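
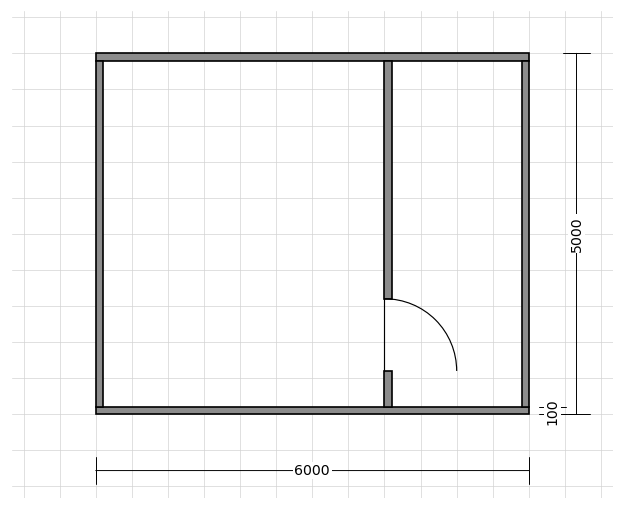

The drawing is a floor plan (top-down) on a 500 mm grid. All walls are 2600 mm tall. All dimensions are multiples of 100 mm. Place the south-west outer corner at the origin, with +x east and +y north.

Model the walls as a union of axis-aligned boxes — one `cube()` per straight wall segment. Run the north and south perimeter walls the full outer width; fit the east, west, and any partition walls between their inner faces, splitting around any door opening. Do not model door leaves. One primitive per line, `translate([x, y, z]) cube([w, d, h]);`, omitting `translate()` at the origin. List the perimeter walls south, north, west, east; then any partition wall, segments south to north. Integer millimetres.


cube([6000, 100, 2600]);
translate([0, 4900, 0]) cube([6000, 100, 2600]);
translate([0, 100, 0]) cube([100, 4800, 2600]);
translate([5900, 100, 0]) cube([100, 4800, 2600]);
translate([4000, 100, 0]) cube([100, 500, 2600]);
translate([4000, 1600, 0]) cube([100, 3300, 2600]);


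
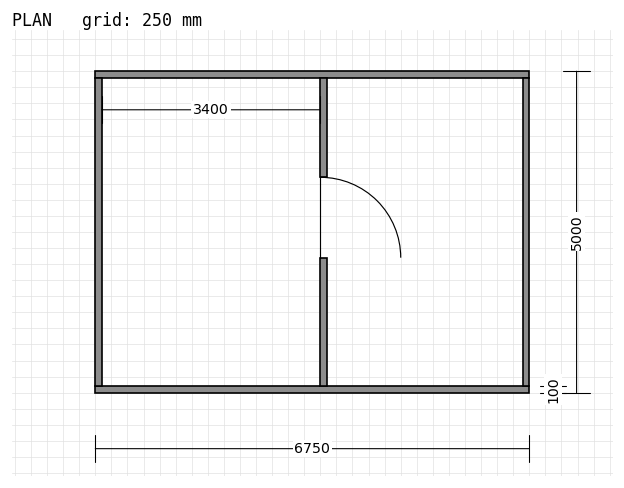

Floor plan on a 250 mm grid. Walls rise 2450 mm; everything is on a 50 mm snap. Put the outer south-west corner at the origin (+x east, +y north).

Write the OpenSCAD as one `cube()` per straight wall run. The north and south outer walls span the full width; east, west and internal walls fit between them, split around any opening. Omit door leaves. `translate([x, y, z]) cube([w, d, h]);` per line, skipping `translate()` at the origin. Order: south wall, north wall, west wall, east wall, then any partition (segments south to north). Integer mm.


cube([6750, 100, 2450]);
translate([0, 4900, 0]) cube([6750, 100, 2450]);
translate([0, 100, 0]) cube([100, 4800, 2450]);
translate([6650, 100, 0]) cube([100, 4800, 2450]);
translate([3500, 100, 0]) cube([100, 2000, 2450]);
translate([3500, 3350, 0]) cube([100, 1550, 2450]);


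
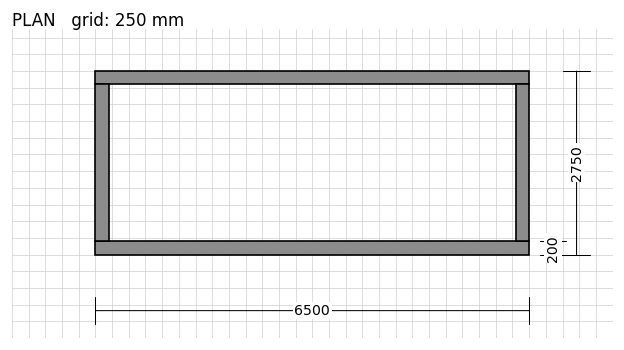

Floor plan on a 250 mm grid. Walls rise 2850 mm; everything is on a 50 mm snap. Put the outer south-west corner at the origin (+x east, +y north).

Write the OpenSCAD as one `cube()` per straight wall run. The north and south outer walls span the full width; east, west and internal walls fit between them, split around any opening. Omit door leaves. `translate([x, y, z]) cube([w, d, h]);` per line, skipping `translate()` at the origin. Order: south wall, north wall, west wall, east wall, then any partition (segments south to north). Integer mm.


cube([6500, 200, 2850]);
translate([0, 2550, 0]) cube([6500, 200, 2850]);
translate([0, 200, 0]) cube([200, 2350, 2850]);
translate([6300, 200, 0]) cube([200, 2350, 2850]);


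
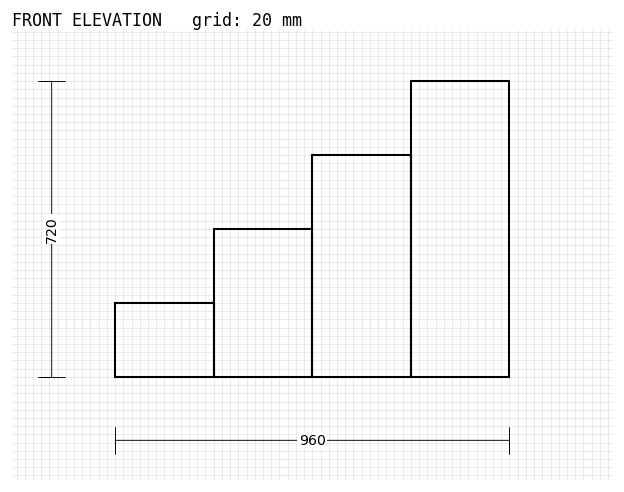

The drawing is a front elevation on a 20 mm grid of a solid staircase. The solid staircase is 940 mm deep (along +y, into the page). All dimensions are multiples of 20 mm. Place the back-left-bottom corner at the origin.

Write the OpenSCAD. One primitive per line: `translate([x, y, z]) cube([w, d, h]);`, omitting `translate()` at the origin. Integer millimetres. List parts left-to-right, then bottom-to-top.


cube([240, 940, 180]);
translate([240, 0, 0]) cube([240, 940, 360]);
translate([480, 0, 0]) cube([240, 940, 540]);
translate([720, 0, 0]) cube([240, 940, 720]);


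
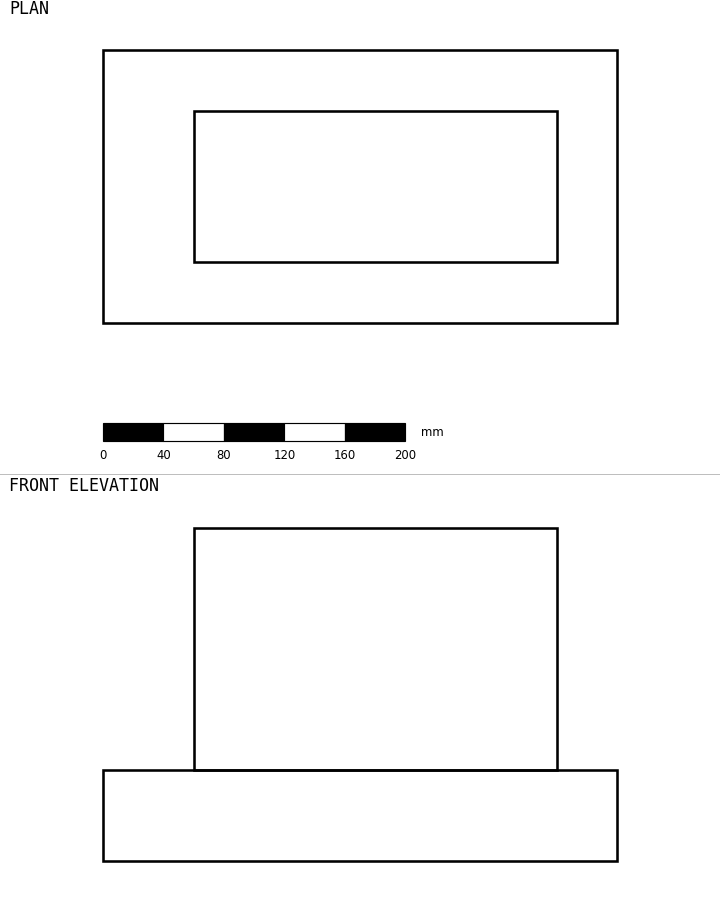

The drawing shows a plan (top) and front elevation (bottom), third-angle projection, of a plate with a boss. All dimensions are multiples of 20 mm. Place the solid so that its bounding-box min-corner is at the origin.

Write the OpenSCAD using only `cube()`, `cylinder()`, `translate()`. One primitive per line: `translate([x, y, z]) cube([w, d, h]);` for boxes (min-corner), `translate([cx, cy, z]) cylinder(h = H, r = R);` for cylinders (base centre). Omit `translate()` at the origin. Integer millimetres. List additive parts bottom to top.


cube([340, 180, 60]);
translate([60, 40, 60]) cube([240, 100, 160]);


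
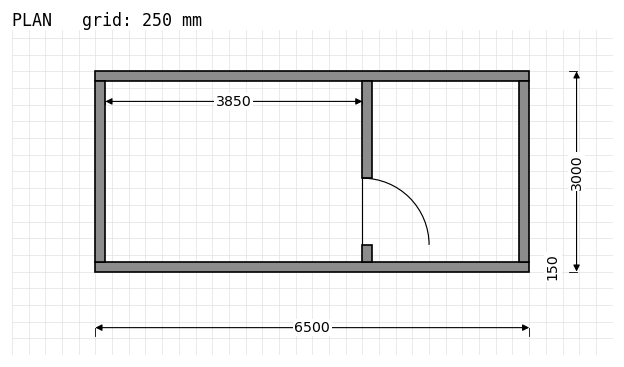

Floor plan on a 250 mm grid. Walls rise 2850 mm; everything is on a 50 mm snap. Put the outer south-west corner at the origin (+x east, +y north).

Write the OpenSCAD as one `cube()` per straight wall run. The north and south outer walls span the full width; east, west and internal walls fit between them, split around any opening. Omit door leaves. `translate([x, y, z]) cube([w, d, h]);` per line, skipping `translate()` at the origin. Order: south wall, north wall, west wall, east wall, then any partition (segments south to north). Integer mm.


cube([6500, 150, 2850]);
translate([0, 2850, 0]) cube([6500, 150, 2850]);
translate([0, 150, 0]) cube([150, 2700, 2850]);
translate([6350, 150, 0]) cube([150, 2700, 2850]);
translate([4000, 150, 0]) cube([150, 250, 2850]);
translate([4000, 1400, 0]) cube([150, 1450, 2850]);


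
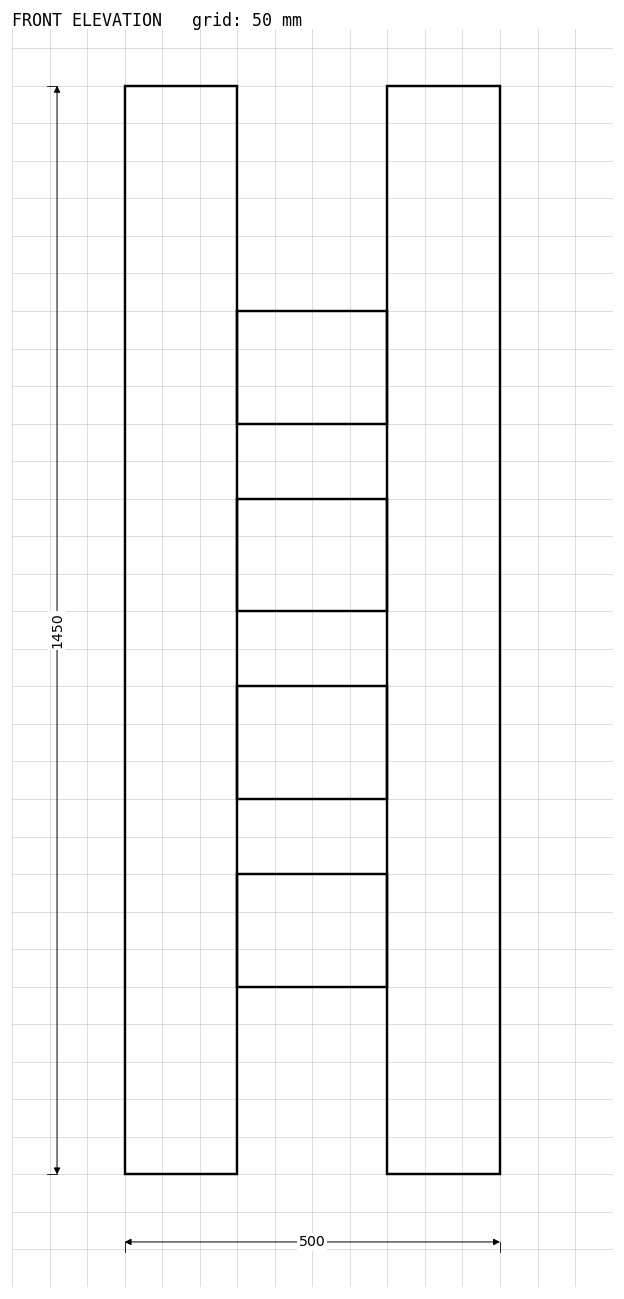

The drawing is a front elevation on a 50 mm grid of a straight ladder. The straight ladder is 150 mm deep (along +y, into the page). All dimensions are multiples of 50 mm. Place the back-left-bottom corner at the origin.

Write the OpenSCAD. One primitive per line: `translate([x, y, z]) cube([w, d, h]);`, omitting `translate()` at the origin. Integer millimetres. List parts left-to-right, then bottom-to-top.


cube([150, 150, 1450]);
translate([150, 0, 250]) cube([200, 150, 150]);
translate([150, 0, 500]) cube([200, 150, 150]);
translate([150, 0, 750]) cube([200, 150, 150]);
translate([150, 0, 1000]) cube([200, 150, 150]);
translate([350, 0, 0]) cube([150, 150, 1450]);


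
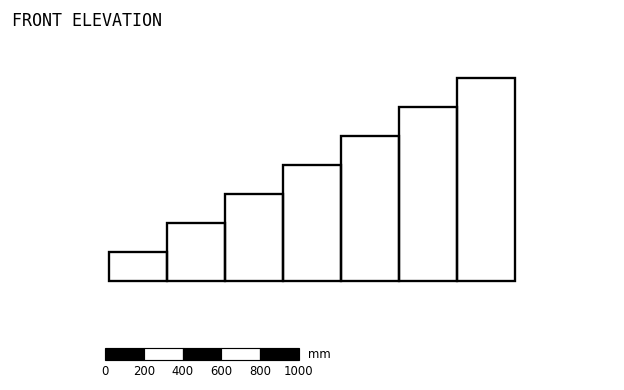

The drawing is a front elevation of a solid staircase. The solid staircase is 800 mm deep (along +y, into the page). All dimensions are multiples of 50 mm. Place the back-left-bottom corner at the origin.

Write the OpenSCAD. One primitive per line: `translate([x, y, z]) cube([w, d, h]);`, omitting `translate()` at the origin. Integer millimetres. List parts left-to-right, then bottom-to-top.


cube([300, 800, 150]);
translate([300, 0, 0]) cube([300, 800, 300]);
translate([600, 0, 0]) cube([300, 800, 450]);
translate([900, 0, 0]) cube([300, 800, 600]);
translate([1200, 0, 0]) cube([300, 800, 750]);
translate([1500, 0, 0]) cube([300, 800, 900]);
translate([1800, 0, 0]) cube([300, 800, 1050]);


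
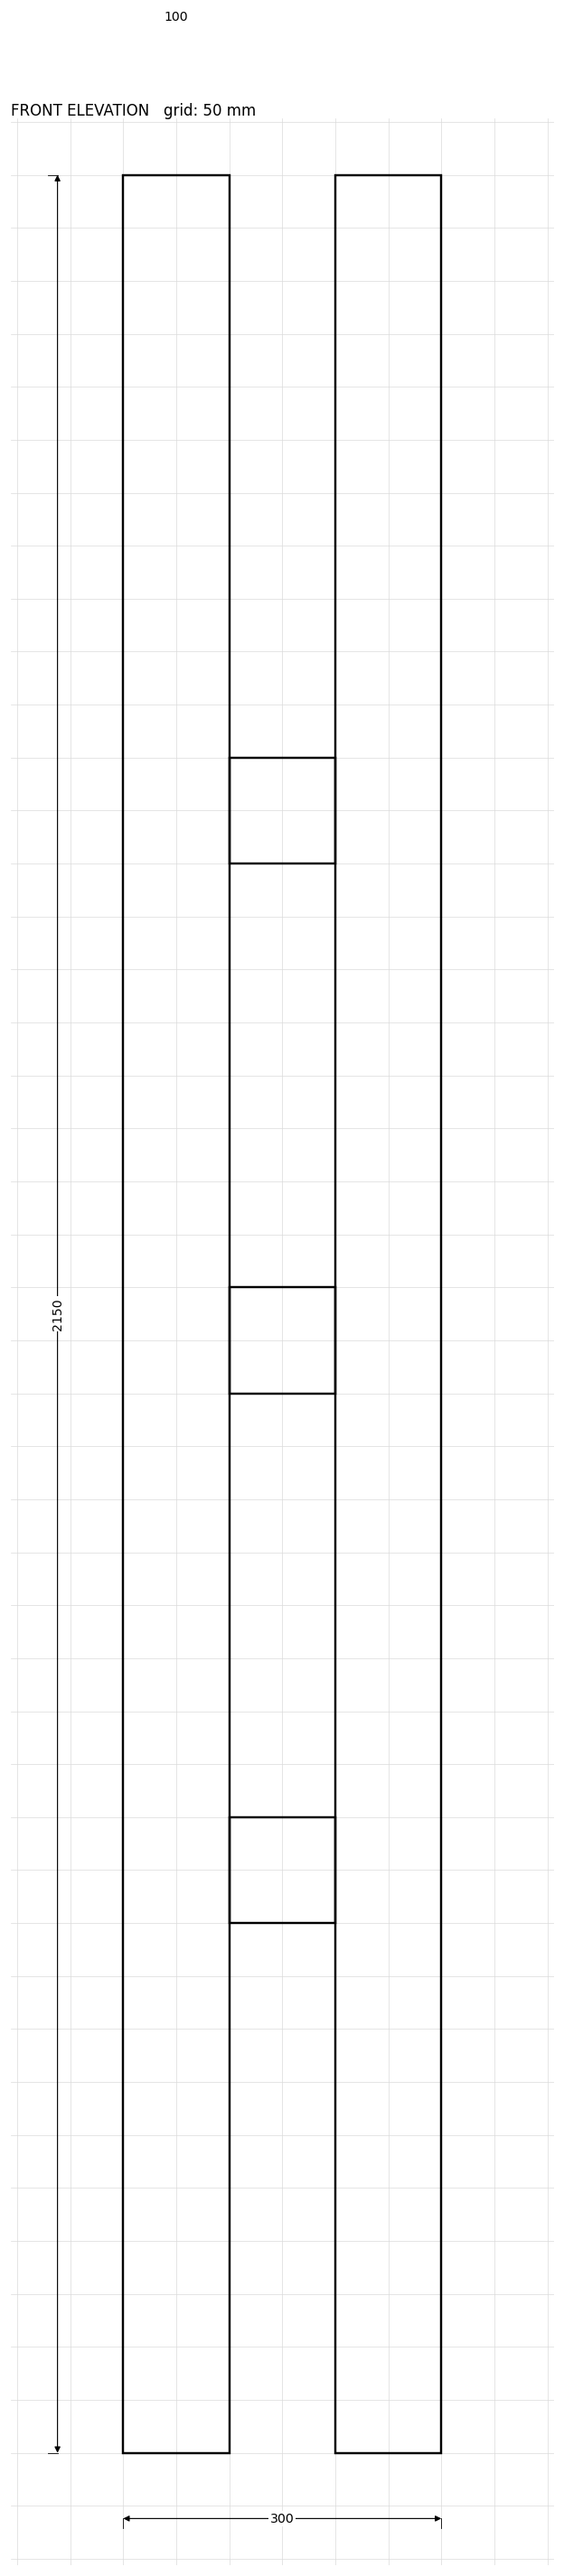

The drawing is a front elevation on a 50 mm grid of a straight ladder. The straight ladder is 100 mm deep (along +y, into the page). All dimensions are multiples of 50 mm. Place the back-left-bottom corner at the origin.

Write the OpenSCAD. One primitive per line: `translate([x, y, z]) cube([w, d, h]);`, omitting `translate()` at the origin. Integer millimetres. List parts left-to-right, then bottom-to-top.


cube([100, 100, 2150]);
translate([100, 0, 500]) cube([100, 100, 100]);
translate([100, 0, 1000]) cube([100, 100, 100]);
translate([100, 0, 1500]) cube([100, 100, 100]);
translate([200, 0, 0]) cube([100, 100, 2150]);


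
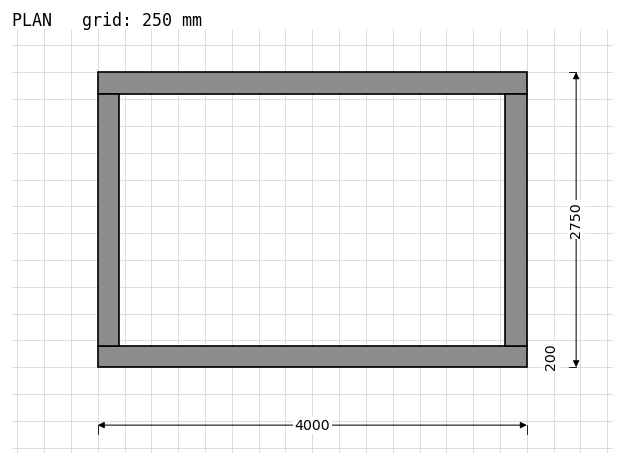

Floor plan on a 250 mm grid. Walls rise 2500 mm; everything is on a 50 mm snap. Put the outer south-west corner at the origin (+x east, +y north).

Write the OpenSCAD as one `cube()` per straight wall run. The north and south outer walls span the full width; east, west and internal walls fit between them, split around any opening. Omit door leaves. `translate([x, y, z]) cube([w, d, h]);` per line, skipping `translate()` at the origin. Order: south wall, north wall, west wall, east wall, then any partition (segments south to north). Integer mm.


cube([4000, 200, 2500]);
translate([0, 2550, 0]) cube([4000, 200, 2500]);
translate([0, 200, 0]) cube([200, 2350, 2500]);
translate([3800, 200, 0]) cube([200, 2350, 2500]);


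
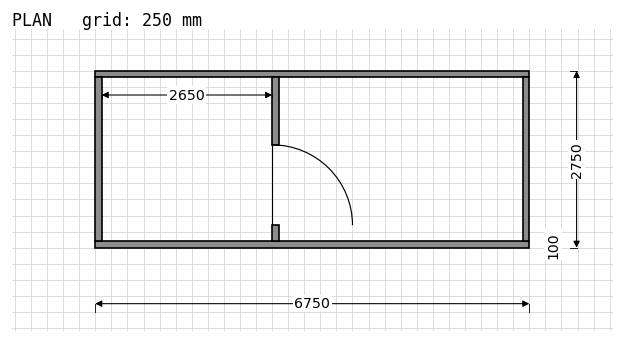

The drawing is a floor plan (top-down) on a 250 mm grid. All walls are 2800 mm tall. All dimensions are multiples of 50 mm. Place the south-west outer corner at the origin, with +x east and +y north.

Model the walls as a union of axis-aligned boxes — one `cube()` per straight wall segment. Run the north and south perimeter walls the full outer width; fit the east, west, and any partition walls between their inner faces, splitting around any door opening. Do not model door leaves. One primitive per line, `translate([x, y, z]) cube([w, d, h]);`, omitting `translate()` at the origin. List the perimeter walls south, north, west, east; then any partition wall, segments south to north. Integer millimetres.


cube([6750, 100, 2800]);
translate([0, 2650, 0]) cube([6750, 100, 2800]);
translate([0, 100, 0]) cube([100, 2550, 2800]);
translate([6650, 100, 0]) cube([100, 2550, 2800]);
translate([2750, 100, 0]) cube([100, 250, 2800]);
translate([2750, 1600, 0]) cube([100, 1050, 2800]);


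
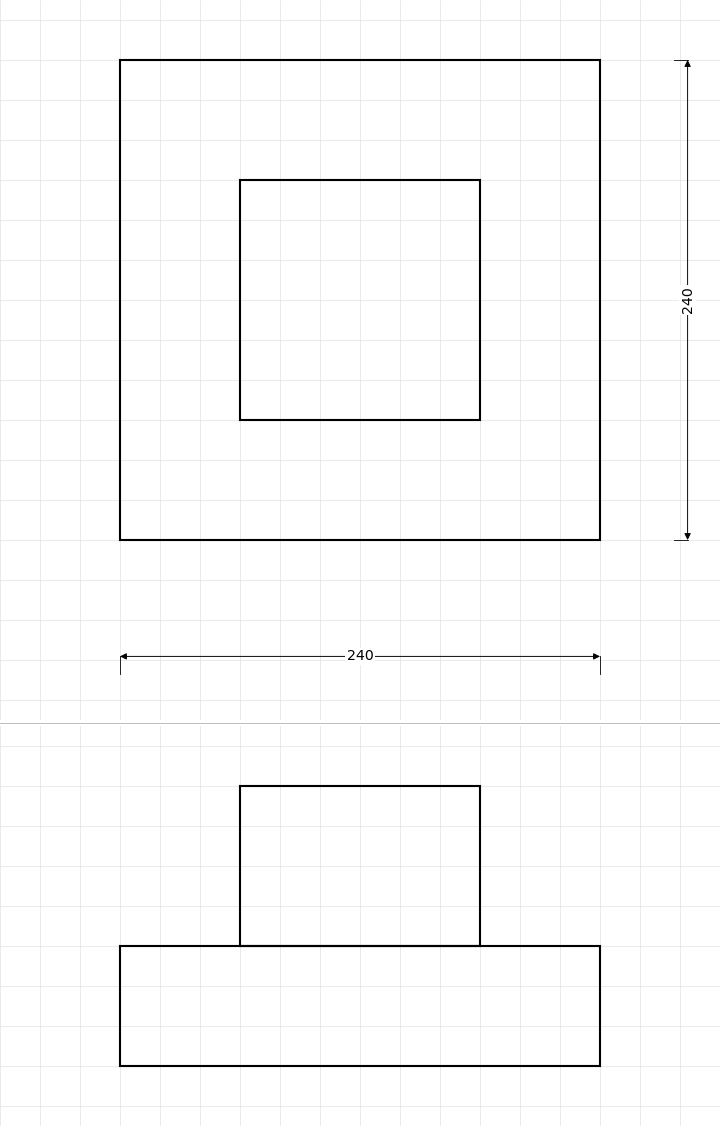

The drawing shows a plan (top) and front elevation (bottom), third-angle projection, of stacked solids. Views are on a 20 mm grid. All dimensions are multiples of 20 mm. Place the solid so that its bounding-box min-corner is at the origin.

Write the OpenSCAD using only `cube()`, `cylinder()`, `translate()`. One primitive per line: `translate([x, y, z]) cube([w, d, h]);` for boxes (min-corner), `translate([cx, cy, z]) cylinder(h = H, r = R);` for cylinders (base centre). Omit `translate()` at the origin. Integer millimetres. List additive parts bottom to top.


cube([240, 240, 60]);
translate([60, 60, 60]) cube([120, 120, 80]);


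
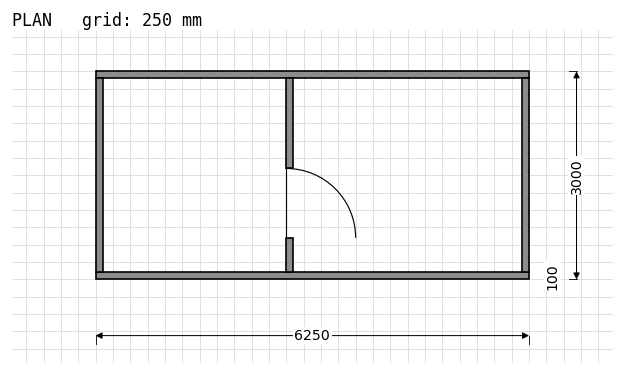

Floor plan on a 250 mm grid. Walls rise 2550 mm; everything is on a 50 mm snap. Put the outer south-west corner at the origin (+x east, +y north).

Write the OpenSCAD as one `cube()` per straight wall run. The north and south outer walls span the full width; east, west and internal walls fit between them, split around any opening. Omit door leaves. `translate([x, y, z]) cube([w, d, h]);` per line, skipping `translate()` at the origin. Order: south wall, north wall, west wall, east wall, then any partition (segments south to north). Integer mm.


cube([6250, 100, 2550]);
translate([0, 2900, 0]) cube([6250, 100, 2550]);
translate([0, 100, 0]) cube([100, 2800, 2550]);
translate([6150, 100, 0]) cube([100, 2800, 2550]);
translate([2750, 100, 0]) cube([100, 500, 2550]);
translate([2750, 1600, 0]) cube([100, 1300, 2550]);


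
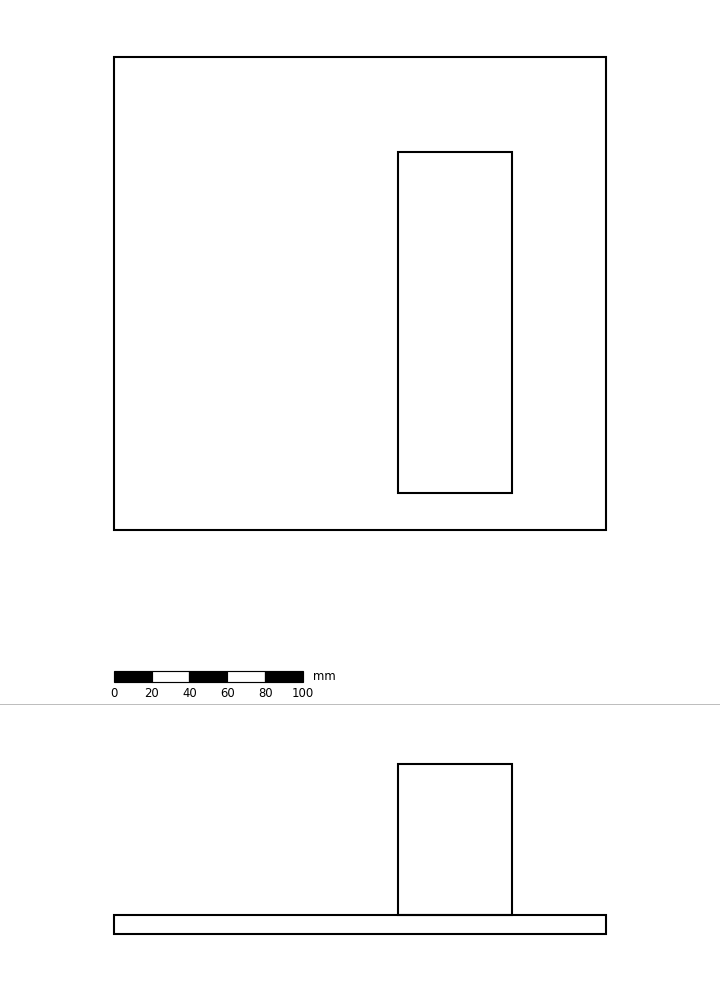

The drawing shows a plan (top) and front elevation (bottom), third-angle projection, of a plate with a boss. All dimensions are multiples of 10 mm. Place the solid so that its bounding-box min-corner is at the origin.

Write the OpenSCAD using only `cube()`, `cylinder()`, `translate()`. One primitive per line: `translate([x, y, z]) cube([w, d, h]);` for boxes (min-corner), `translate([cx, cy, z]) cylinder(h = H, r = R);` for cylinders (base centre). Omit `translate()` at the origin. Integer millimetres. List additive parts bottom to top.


cube([260, 250, 10]);
translate([150, 20, 10]) cube([60, 180, 80]);


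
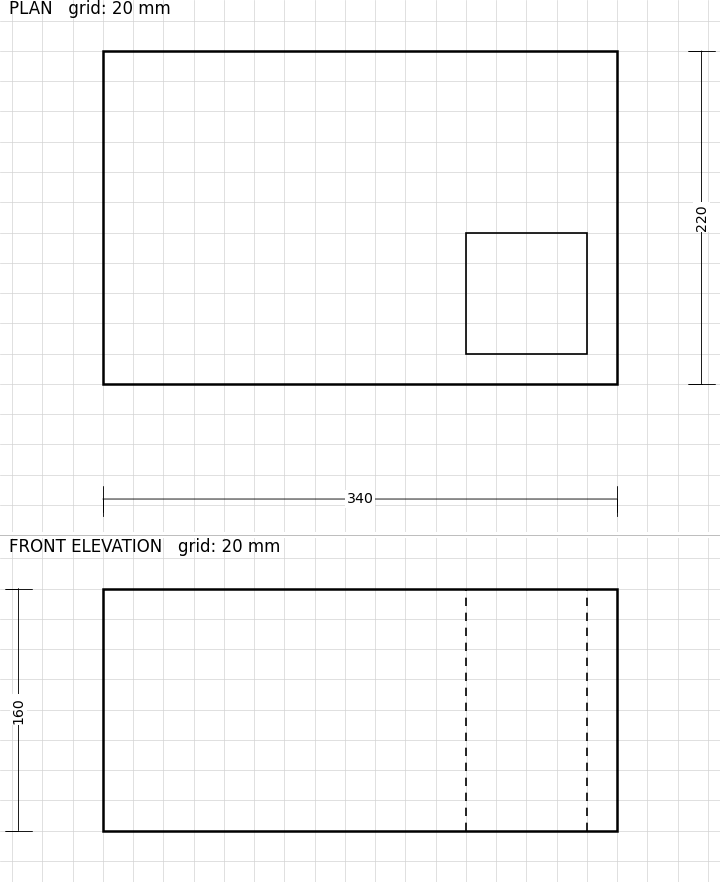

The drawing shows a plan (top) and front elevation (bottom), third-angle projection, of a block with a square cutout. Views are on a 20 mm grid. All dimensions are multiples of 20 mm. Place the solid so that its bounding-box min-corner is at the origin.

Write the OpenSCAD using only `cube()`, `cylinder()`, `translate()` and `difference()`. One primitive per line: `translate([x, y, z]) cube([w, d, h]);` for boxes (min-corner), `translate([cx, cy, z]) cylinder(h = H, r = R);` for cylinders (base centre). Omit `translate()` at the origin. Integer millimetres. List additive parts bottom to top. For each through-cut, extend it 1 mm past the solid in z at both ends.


difference() {
  cube([340, 220, 160]);
  translate([240, 20, -1]) cube([80, 80, 162]);
}


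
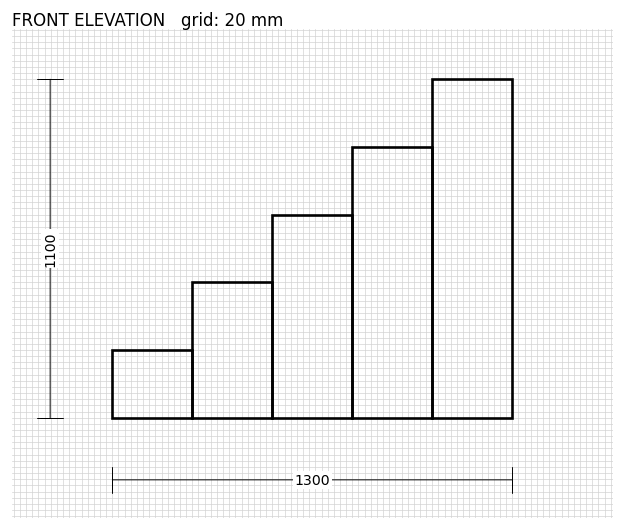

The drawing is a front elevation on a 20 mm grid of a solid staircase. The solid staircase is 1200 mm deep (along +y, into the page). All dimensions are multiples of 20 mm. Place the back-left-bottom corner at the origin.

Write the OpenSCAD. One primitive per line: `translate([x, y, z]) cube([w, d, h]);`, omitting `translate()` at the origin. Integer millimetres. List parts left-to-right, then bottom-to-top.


cube([260, 1200, 220]);
translate([260, 0, 0]) cube([260, 1200, 440]);
translate([520, 0, 0]) cube([260, 1200, 660]);
translate([780, 0, 0]) cube([260, 1200, 880]);
translate([1040, 0, 0]) cube([260, 1200, 1100]);


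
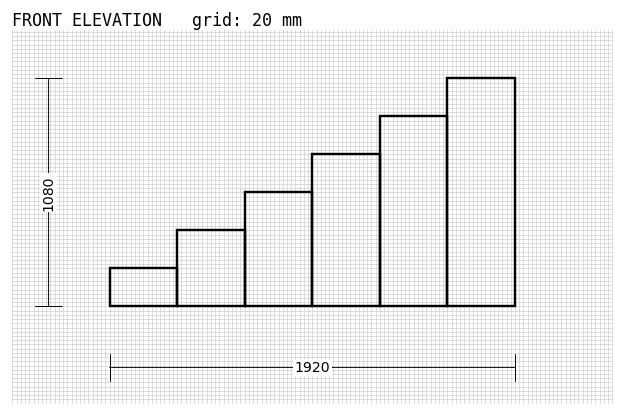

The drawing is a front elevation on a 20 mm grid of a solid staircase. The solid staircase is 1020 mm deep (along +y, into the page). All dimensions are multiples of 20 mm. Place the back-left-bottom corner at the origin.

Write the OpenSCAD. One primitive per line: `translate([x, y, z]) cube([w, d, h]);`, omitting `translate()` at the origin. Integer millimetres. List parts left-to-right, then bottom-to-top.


cube([320, 1020, 180]);
translate([320, 0, 0]) cube([320, 1020, 360]);
translate([640, 0, 0]) cube([320, 1020, 540]);
translate([960, 0, 0]) cube([320, 1020, 720]);
translate([1280, 0, 0]) cube([320, 1020, 900]);
translate([1600, 0, 0]) cube([320, 1020, 1080]);


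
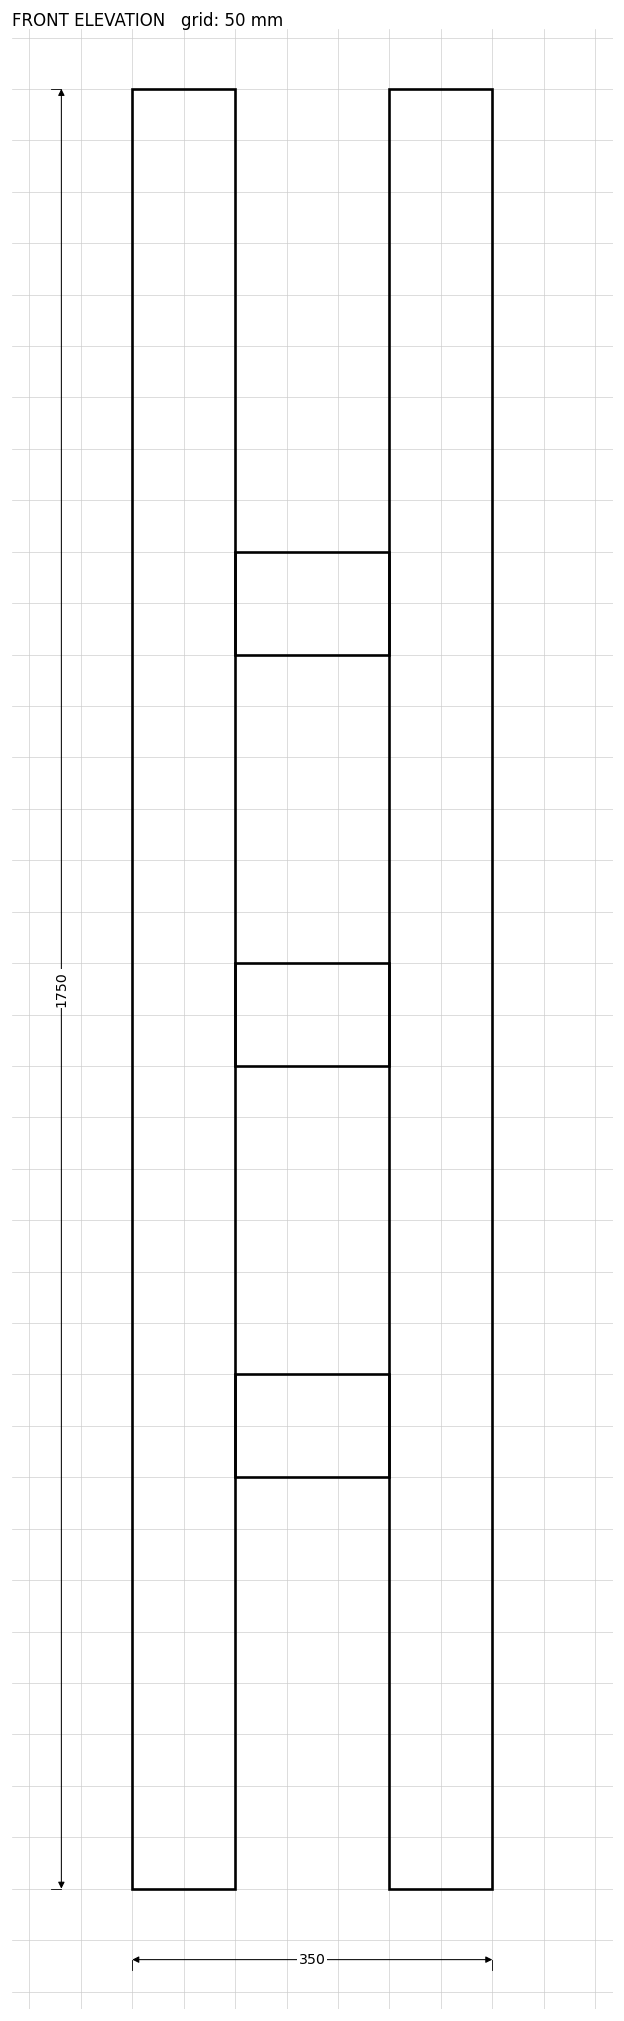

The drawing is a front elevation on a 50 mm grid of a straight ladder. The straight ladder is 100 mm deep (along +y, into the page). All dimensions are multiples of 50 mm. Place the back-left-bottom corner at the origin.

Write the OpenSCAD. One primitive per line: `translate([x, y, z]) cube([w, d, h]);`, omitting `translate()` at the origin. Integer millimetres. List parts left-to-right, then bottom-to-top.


cube([100, 100, 1750]);
translate([100, 0, 400]) cube([150, 100, 100]);
translate([100, 0, 800]) cube([150, 100, 100]);
translate([100, 0, 1200]) cube([150, 100, 100]);
translate([250, 0, 0]) cube([100, 100, 1750]);


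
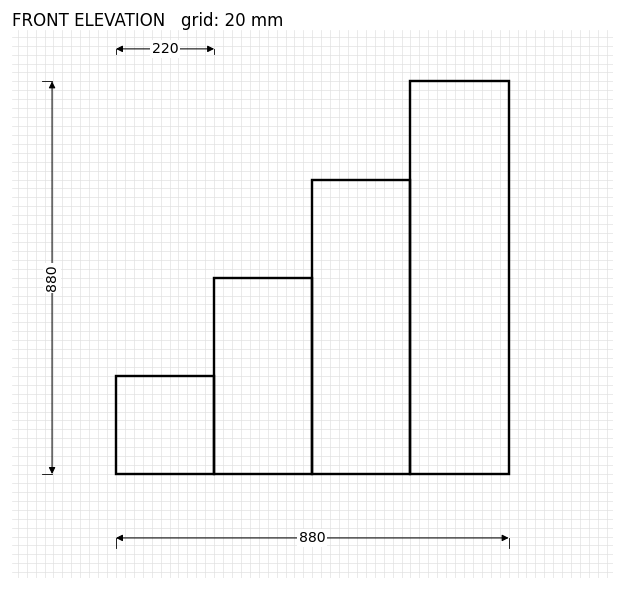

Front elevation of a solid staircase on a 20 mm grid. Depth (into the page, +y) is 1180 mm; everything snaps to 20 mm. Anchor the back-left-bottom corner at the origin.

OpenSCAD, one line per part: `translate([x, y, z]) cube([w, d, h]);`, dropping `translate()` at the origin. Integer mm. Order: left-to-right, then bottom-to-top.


cube([220, 1180, 220]);
translate([220, 0, 0]) cube([220, 1180, 440]);
translate([440, 0, 0]) cube([220, 1180, 660]);
translate([660, 0, 0]) cube([220, 1180, 880]);


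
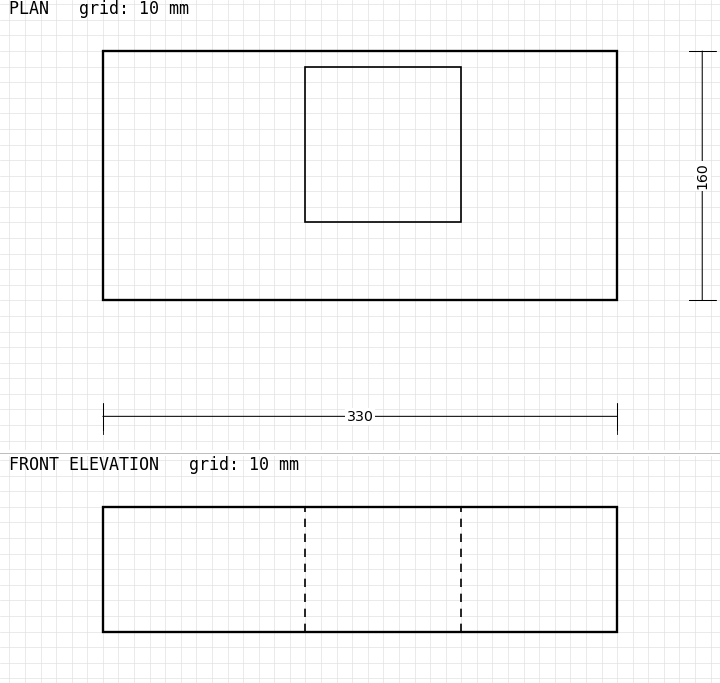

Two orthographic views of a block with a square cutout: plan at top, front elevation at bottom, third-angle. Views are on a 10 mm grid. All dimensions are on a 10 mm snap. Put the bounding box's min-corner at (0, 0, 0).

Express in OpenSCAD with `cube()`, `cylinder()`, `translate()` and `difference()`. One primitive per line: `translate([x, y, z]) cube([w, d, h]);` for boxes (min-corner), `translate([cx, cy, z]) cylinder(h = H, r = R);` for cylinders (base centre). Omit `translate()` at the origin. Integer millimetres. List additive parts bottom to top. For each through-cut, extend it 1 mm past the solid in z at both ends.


difference() {
  cube([330, 160, 80]);
  translate([130, 50, -1]) cube([100, 100, 82]);
}


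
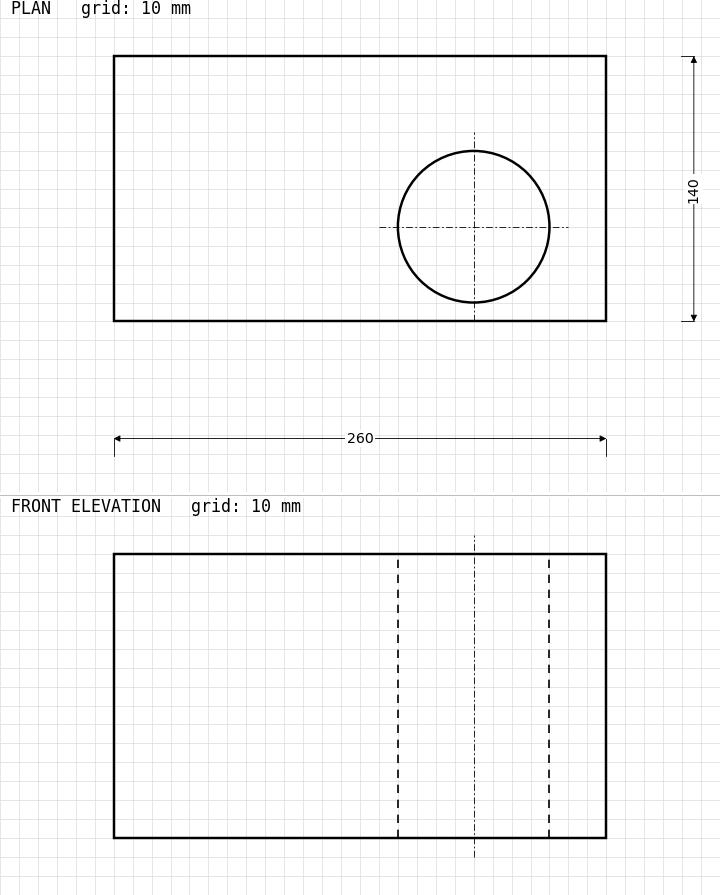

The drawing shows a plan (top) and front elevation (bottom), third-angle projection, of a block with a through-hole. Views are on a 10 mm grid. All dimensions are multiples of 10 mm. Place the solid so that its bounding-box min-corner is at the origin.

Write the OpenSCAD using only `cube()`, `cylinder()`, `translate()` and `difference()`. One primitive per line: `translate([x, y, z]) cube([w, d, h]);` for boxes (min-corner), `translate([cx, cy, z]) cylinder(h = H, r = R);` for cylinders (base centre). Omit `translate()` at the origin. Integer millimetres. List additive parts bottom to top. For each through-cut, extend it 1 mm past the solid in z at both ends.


difference() {
  cube([260, 140, 150]);
  translate([190, 50, -1]) cylinder(h = 152, r = 40);
}


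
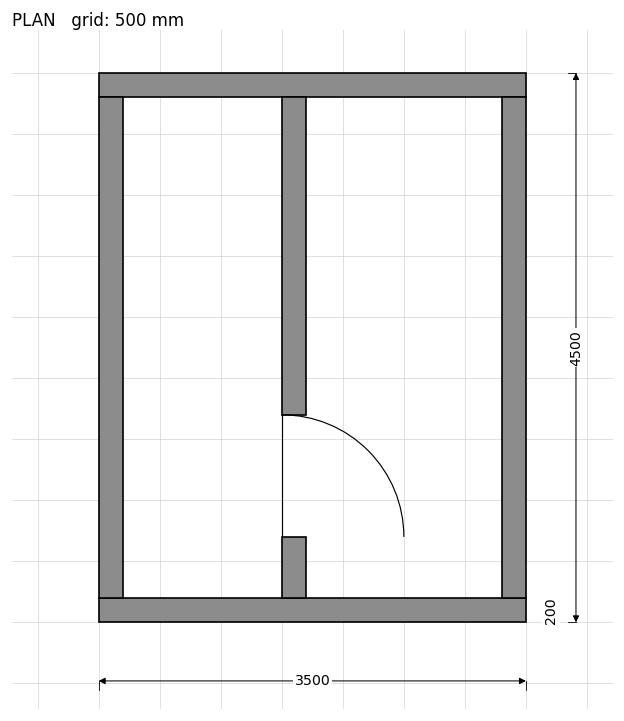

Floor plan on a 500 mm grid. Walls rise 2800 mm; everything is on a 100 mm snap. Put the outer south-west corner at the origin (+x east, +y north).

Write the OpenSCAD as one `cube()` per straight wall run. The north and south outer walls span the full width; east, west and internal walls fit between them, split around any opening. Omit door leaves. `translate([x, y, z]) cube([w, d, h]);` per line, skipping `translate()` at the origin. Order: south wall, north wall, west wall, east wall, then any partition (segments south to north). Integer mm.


cube([3500, 200, 2800]);
translate([0, 4300, 0]) cube([3500, 200, 2800]);
translate([0, 200, 0]) cube([200, 4100, 2800]);
translate([3300, 200, 0]) cube([200, 4100, 2800]);
translate([1500, 200, 0]) cube([200, 500, 2800]);
translate([1500, 1700, 0]) cube([200, 2600, 2800]);


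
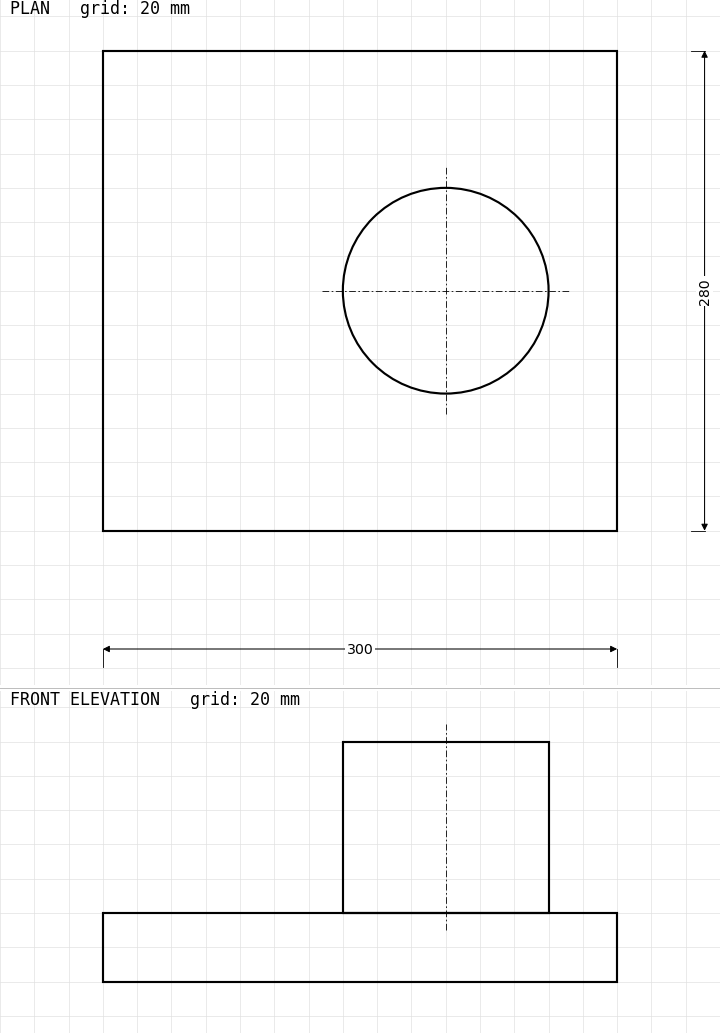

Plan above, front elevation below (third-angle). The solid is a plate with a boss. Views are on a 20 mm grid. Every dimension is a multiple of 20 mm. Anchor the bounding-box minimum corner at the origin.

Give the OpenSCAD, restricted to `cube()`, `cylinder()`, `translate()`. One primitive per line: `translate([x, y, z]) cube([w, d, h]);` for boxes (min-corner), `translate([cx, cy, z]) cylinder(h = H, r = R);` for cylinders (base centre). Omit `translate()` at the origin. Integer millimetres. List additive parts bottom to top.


cube([300, 280, 40]);
translate([200, 140, 40]) cylinder(h = 100, r = 60);


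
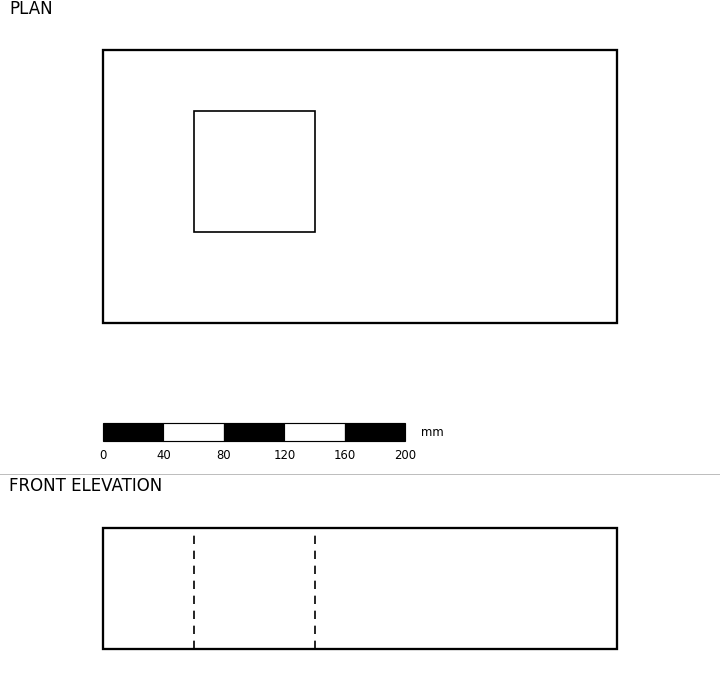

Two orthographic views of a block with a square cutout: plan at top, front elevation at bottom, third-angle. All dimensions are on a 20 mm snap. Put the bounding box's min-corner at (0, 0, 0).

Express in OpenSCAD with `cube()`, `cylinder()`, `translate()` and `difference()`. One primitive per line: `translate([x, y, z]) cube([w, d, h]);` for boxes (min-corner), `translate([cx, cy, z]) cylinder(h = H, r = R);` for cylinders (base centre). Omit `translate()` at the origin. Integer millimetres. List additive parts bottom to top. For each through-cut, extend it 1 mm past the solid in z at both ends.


difference() {
  cube([340, 180, 80]);
  translate([60, 60, -1]) cube([80, 80, 82]);
}


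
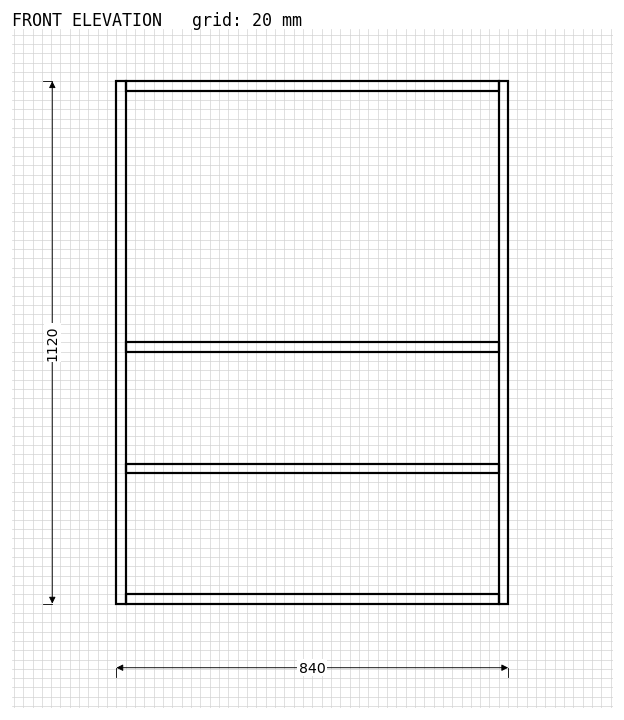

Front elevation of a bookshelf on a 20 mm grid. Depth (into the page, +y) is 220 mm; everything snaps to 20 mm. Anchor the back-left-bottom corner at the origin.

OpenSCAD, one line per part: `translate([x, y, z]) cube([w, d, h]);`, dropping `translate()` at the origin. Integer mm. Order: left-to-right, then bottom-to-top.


cube([20, 220, 1120]);
translate([20, 0, 0]) cube([800, 220, 20]);
translate([20, 0, 280]) cube([800, 220, 20]);
translate([20, 0, 540]) cube([800, 220, 20]);
translate([20, 0, 1100]) cube([800, 220, 20]);
translate([820, 0, 0]) cube([20, 220, 1120]);


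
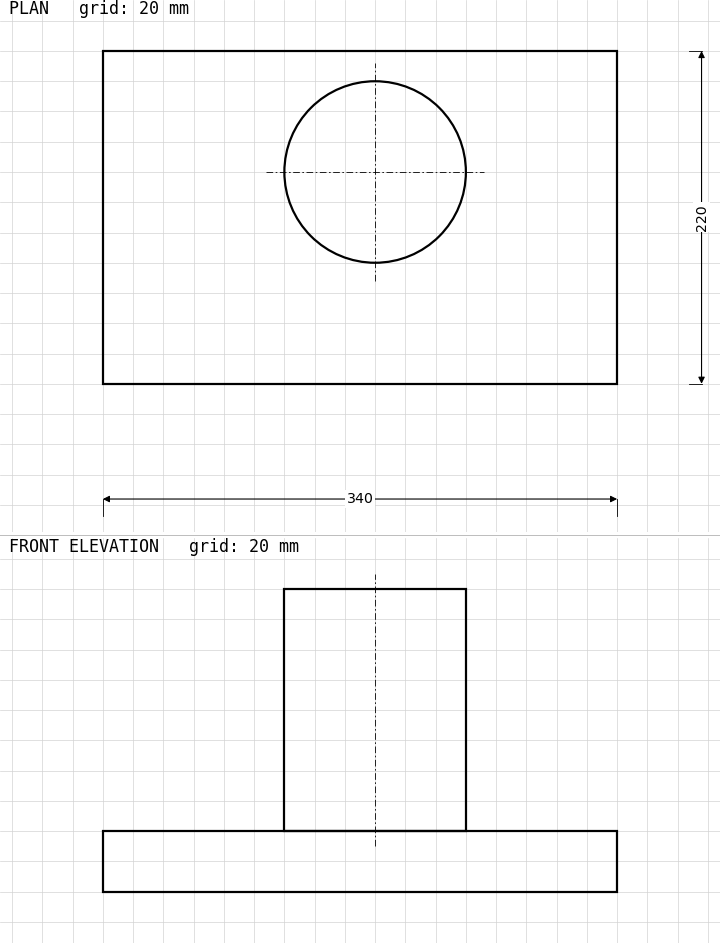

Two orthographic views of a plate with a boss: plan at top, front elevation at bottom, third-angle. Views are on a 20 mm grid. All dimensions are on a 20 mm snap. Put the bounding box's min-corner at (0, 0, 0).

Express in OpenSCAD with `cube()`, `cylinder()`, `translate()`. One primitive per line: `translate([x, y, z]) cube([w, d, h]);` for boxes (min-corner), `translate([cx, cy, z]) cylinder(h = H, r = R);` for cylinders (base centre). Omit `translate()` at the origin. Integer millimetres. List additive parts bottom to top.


cube([340, 220, 40]);
translate([180, 140, 40]) cylinder(h = 160, r = 60);


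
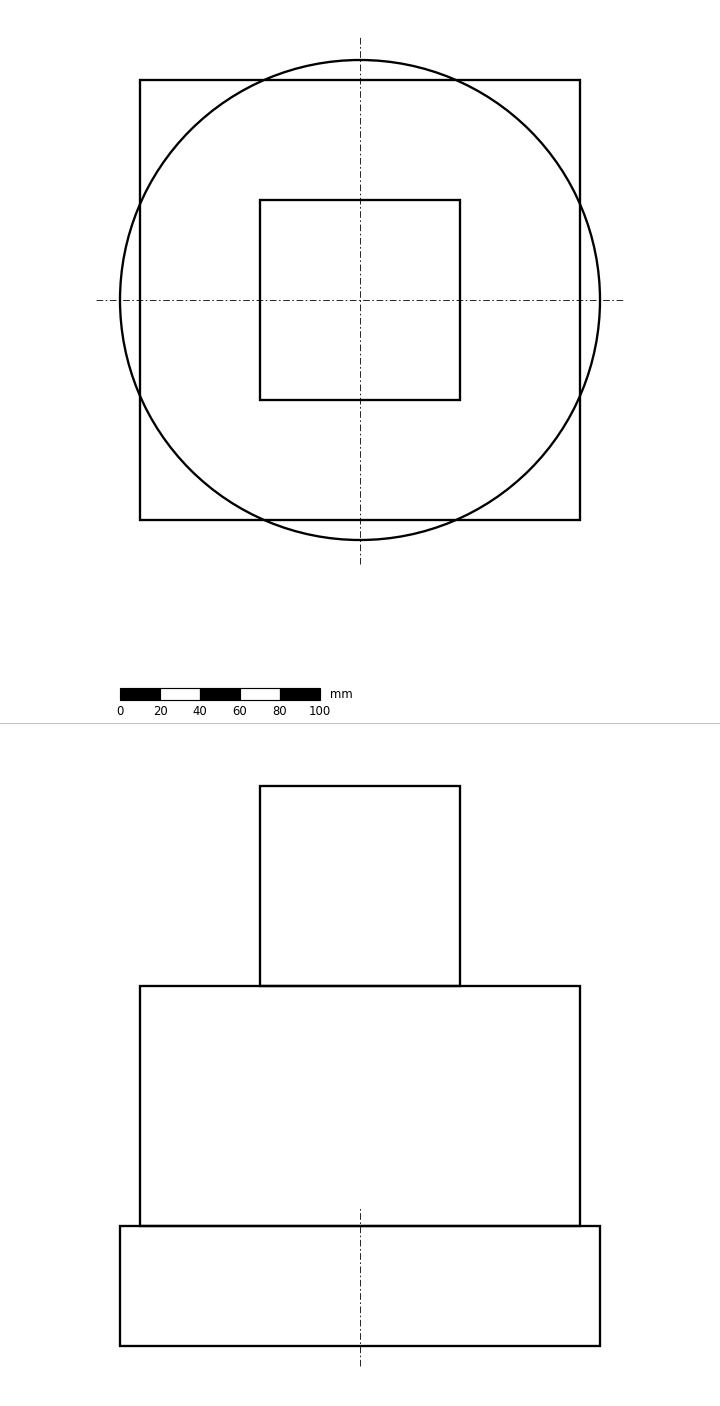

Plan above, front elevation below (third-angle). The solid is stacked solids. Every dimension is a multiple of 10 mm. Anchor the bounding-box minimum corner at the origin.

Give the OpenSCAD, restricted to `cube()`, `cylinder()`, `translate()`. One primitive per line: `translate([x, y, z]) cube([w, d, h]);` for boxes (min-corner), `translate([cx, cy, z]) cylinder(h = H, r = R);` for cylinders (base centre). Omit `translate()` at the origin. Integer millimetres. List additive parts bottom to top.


translate([120, 120, 0]) cylinder(h = 60, r = 120);
translate([10, 10, 60]) cube([220, 220, 120]);
translate([70, 70, 180]) cube([100, 100, 100]);


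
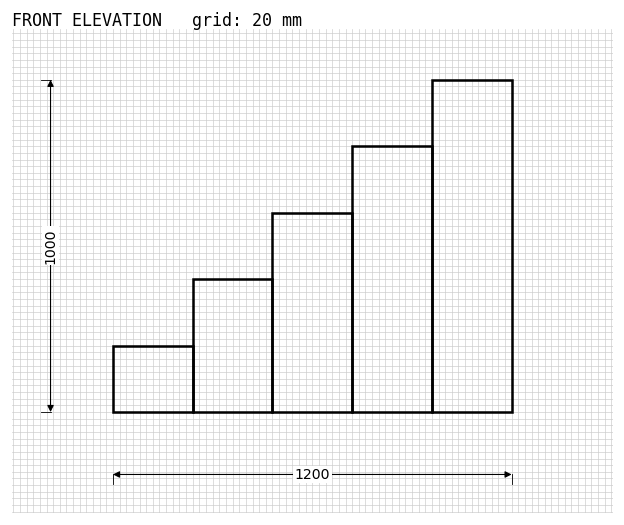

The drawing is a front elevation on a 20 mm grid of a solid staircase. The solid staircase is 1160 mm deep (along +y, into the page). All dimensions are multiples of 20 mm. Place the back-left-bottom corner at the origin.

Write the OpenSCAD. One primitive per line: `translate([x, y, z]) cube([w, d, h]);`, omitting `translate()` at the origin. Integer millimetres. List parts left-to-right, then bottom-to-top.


cube([240, 1160, 200]);
translate([240, 0, 0]) cube([240, 1160, 400]);
translate([480, 0, 0]) cube([240, 1160, 600]);
translate([720, 0, 0]) cube([240, 1160, 800]);
translate([960, 0, 0]) cube([240, 1160, 1000]);


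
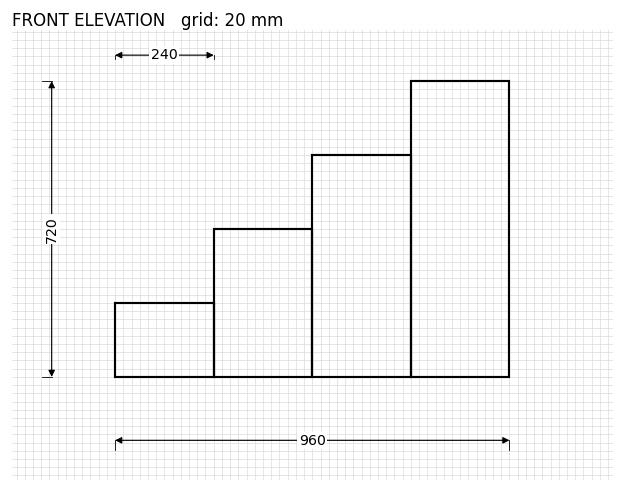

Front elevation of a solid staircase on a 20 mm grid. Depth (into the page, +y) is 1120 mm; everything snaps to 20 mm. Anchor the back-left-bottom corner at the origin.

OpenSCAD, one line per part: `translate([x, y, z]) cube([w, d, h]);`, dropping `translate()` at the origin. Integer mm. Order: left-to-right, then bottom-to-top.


cube([240, 1120, 180]);
translate([240, 0, 0]) cube([240, 1120, 360]);
translate([480, 0, 0]) cube([240, 1120, 540]);
translate([720, 0, 0]) cube([240, 1120, 720]);


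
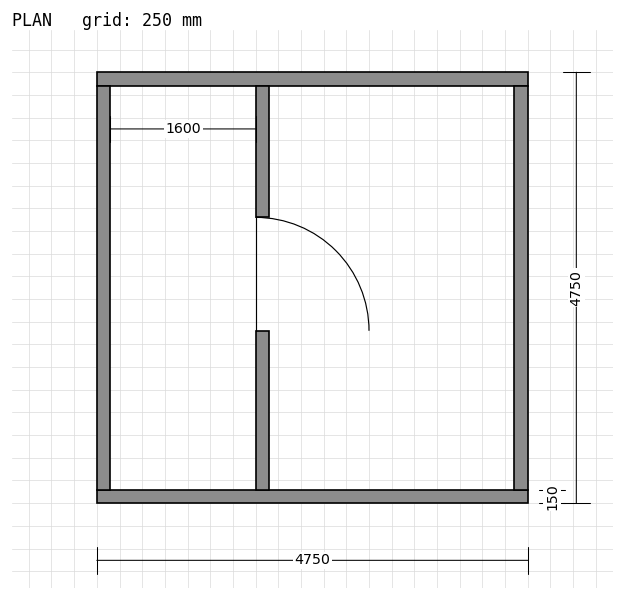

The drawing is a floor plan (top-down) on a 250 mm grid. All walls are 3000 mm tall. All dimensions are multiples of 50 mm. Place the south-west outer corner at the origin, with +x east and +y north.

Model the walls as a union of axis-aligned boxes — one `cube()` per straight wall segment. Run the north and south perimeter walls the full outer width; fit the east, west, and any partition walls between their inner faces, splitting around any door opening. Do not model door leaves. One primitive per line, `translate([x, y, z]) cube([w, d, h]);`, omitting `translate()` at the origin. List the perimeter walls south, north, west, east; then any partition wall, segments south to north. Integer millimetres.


cube([4750, 150, 3000]);
translate([0, 4600, 0]) cube([4750, 150, 3000]);
translate([0, 150, 0]) cube([150, 4450, 3000]);
translate([4600, 150, 0]) cube([150, 4450, 3000]);
translate([1750, 150, 0]) cube([150, 1750, 3000]);
translate([1750, 3150, 0]) cube([150, 1450, 3000]);


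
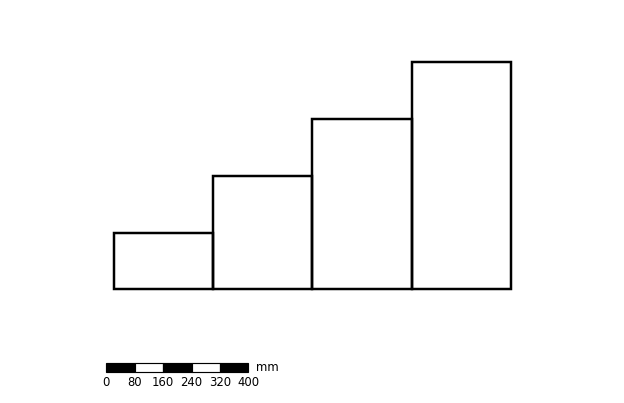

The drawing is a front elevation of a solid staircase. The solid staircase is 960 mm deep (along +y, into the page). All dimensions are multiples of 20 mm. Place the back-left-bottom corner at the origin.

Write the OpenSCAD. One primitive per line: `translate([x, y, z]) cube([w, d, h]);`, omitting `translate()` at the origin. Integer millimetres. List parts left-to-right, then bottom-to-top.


cube([280, 960, 160]);
translate([280, 0, 0]) cube([280, 960, 320]);
translate([560, 0, 0]) cube([280, 960, 480]);
translate([840, 0, 0]) cube([280, 960, 640]);


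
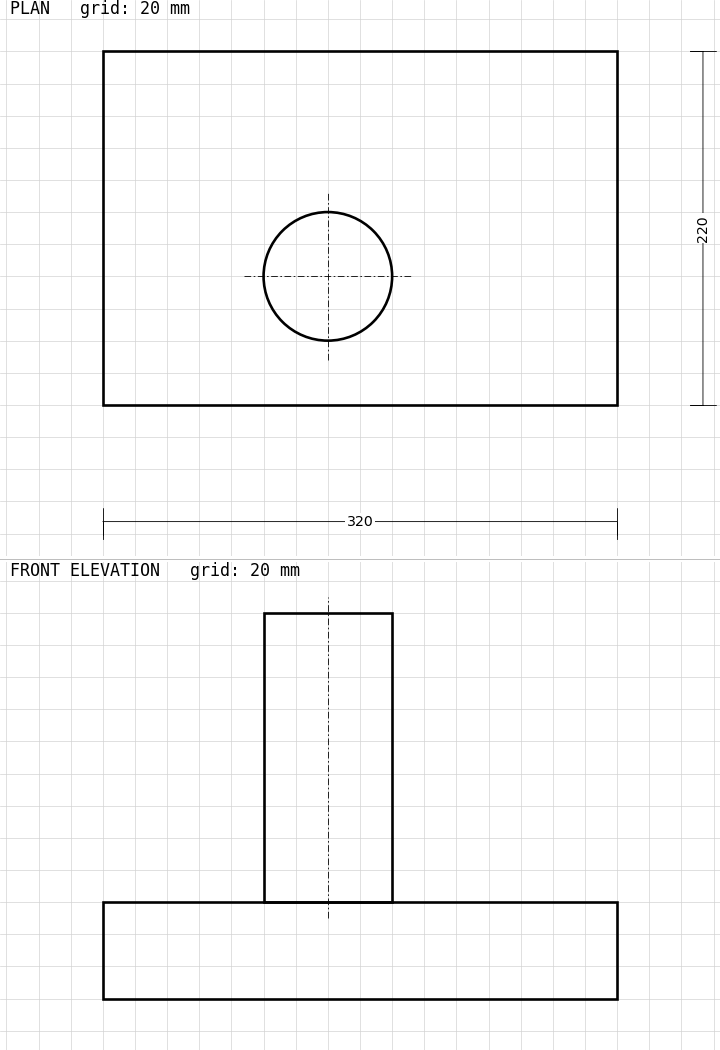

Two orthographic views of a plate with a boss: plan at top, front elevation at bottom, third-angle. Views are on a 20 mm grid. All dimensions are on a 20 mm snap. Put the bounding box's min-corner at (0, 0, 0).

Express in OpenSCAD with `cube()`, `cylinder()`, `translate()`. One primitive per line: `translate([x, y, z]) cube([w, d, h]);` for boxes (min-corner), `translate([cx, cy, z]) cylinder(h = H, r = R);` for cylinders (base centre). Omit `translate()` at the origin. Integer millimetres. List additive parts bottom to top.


cube([320, 220, 60]);
translate([140, 80, 60]) cylinder(h = 180, r = 40);


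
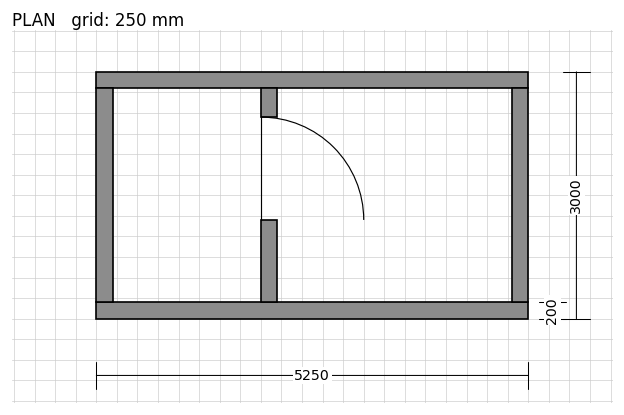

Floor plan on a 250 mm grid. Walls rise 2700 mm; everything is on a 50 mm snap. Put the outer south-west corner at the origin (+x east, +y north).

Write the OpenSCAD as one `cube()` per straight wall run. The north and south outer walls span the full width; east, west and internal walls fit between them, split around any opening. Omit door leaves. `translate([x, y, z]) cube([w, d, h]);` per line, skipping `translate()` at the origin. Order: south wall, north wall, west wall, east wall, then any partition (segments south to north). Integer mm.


cube([5250, 200, 2700]);
translate([0, 2800, 0]) cube([5250, 200, 2700]);
translate([0, 200, 0]) cube([200, 2600, 2700]);
translate([5050, 200, 0]) cube([200, 2600, 2700]);
translate([2000, 200, 0]) cube([200, 1000, 2700]);
translate([2000, 2450, 0]) cube([200, 350, 2700]);


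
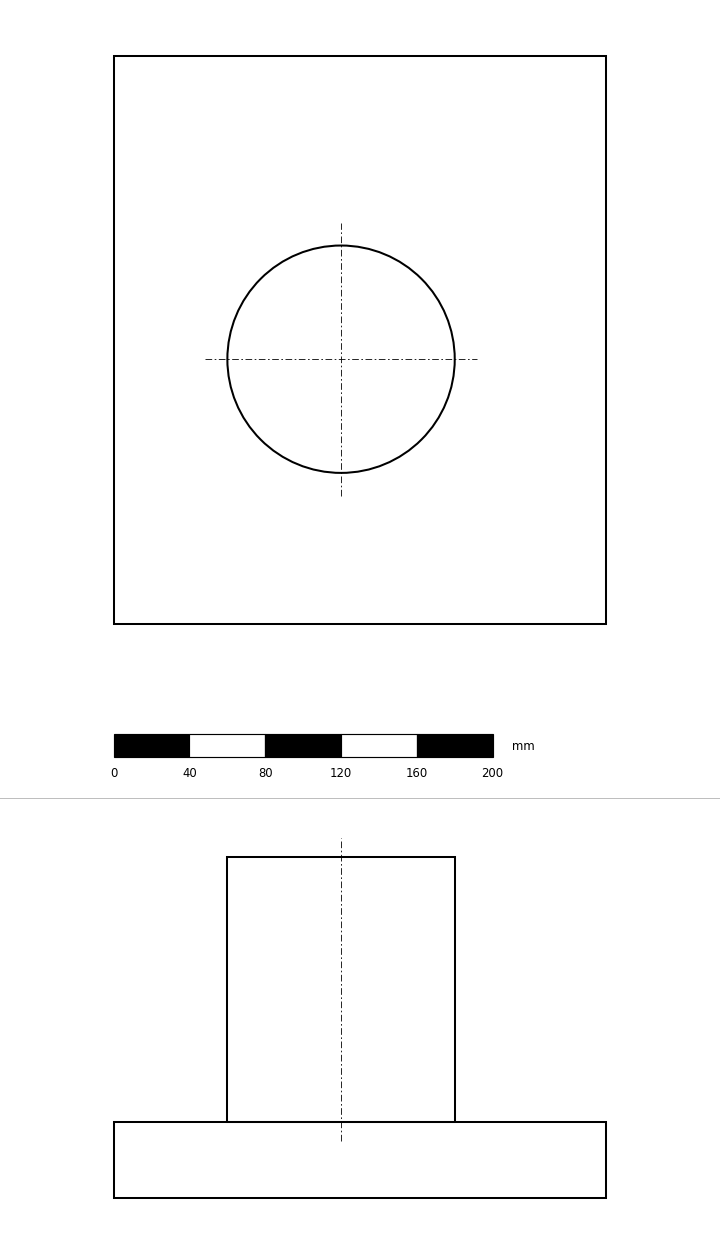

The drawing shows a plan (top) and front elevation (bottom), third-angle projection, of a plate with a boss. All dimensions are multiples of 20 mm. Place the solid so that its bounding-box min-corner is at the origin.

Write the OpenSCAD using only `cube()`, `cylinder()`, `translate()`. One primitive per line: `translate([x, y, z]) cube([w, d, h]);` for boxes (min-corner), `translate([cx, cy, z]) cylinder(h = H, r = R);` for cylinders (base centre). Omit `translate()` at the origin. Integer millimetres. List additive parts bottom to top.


cube([260, 300, 40]);
translate([120, 140, 40]) cylinder(h = 140, r = 60);


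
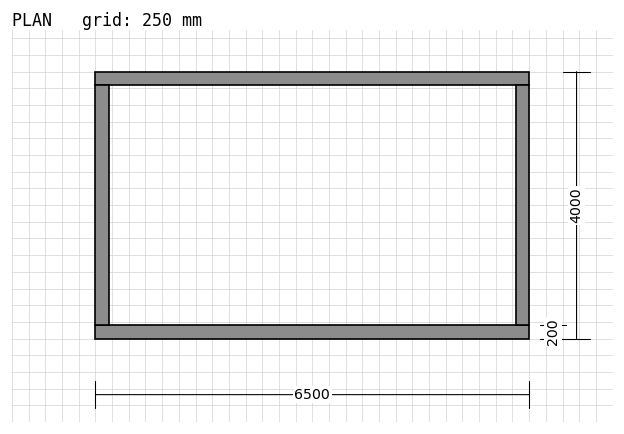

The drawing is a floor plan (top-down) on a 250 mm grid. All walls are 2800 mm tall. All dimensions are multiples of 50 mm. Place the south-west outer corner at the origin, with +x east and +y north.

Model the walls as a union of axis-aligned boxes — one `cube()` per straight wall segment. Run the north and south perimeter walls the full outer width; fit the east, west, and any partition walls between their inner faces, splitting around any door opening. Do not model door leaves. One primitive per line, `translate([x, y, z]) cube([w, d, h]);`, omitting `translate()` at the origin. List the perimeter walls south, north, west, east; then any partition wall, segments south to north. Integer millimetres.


cube([6500, 200, 2800]);
translate([0, 3800, 0]) cube([6500, 200, 2800]);
translate([0, 200, 0]) cube([200, 3600, 2800]);
translate([6300, 200, 0]) cube([200, 3600, 2800]);


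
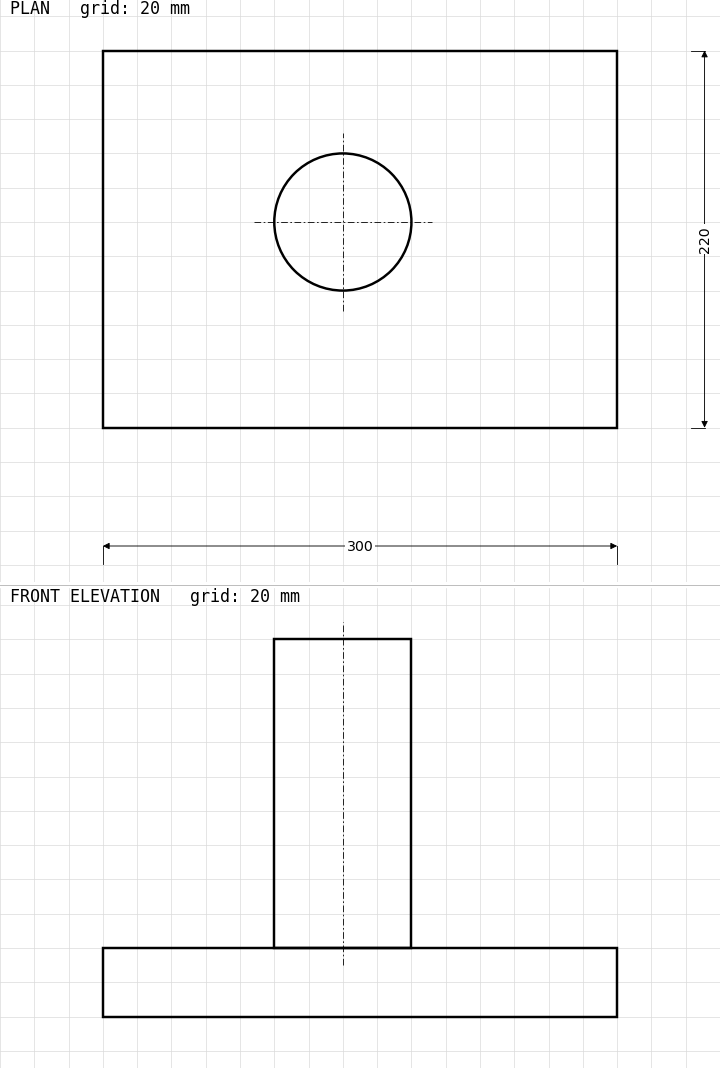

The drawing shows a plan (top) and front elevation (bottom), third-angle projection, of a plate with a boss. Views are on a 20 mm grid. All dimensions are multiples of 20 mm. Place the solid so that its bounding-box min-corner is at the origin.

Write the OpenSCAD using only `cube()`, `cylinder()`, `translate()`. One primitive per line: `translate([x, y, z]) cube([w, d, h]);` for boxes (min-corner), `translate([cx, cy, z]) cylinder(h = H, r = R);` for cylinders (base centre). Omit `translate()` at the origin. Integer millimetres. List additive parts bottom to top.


cube([300, 220, 40]);
translate([140, 120, 40]) cylinder(h = 180, r = 40);


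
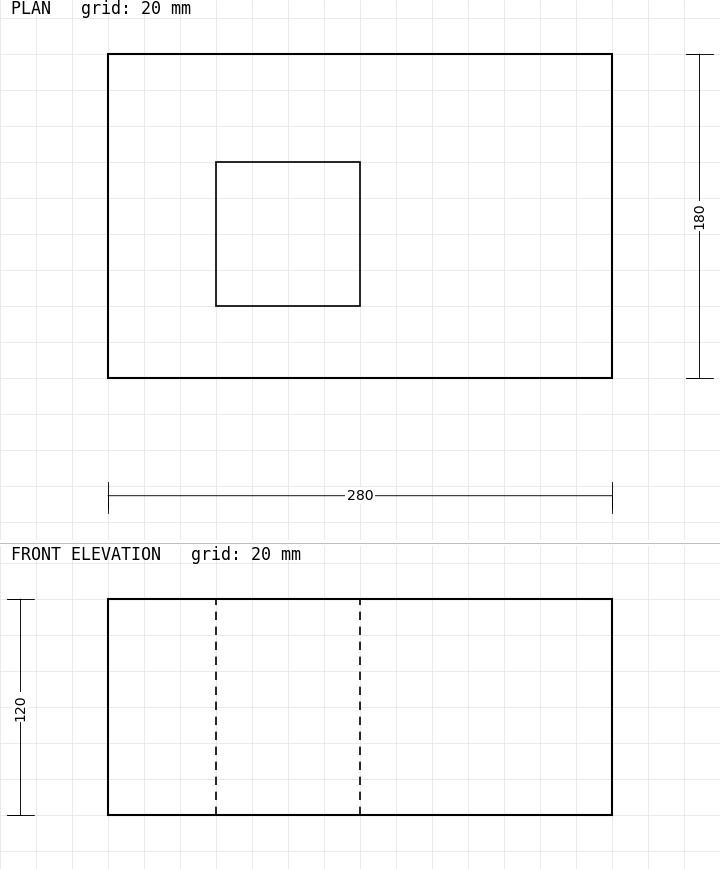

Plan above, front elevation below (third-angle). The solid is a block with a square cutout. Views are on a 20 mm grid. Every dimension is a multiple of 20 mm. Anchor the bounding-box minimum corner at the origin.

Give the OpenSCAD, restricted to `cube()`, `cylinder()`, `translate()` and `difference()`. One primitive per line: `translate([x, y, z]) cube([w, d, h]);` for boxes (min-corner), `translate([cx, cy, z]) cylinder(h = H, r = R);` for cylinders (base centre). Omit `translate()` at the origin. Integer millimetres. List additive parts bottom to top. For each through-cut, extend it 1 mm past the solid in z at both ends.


difference() {
  cube([280, 180, 120]);
  translate([60, 40, -1]) cube([80, 80, 122]);
}


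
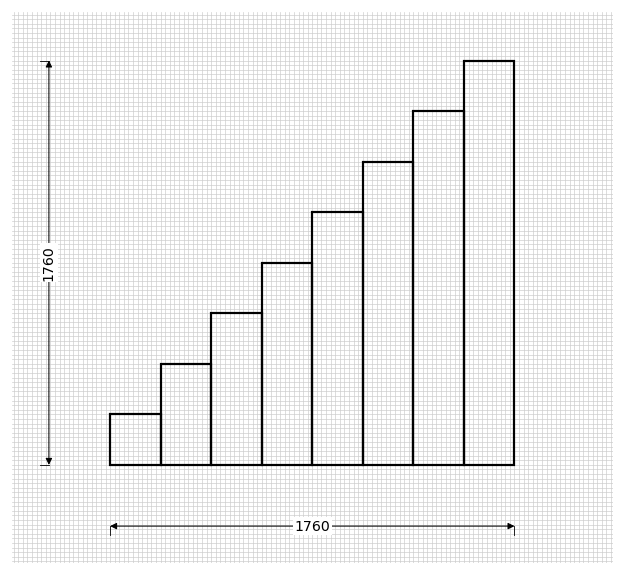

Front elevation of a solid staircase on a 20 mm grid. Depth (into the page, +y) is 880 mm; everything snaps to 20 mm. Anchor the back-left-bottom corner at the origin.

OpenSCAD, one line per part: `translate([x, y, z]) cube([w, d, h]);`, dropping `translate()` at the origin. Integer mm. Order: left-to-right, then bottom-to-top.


cube([220, 880, 220]);
translate([220, 0, 0]) cube([220, 880, 440]);
translate([440, 0, 0]) cube([220, 880, 660]);
translate([660, 0, 0]) cube([220, 880, 880]);
translate([880, 0, 0]) cube([220, 880, 1100]);
translate([1100, 0, 0]) cube([220, 880, 1320]);
translate([1320, 0, 0]) cube([220, 880, 1540]);
translate([1540, 0, 0]) cube([220, 880, 1760]);


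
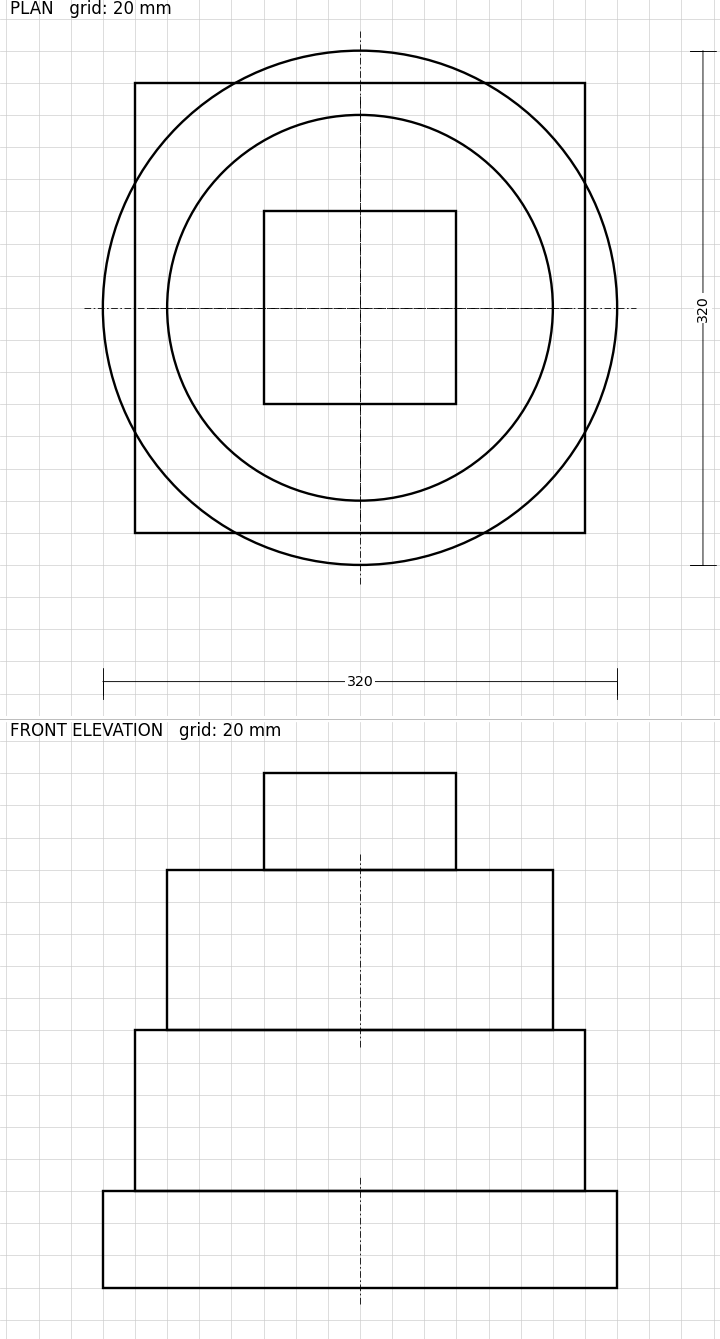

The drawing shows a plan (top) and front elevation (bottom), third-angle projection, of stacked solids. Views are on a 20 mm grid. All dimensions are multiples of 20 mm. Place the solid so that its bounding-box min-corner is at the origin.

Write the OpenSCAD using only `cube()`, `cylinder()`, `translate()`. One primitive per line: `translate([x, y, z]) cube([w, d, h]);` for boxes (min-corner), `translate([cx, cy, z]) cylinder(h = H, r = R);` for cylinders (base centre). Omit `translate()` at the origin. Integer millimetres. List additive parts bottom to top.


translate([160, 160, 0]) cylinder(h = 60, r = 160);
translate([20, 20, 60]) cube([280, 280, 100]);
translate([160, 160, 160]) cylinder(h = 100, r = 120);
translate([100, 100, 260]) cube([120, 120, 60]);


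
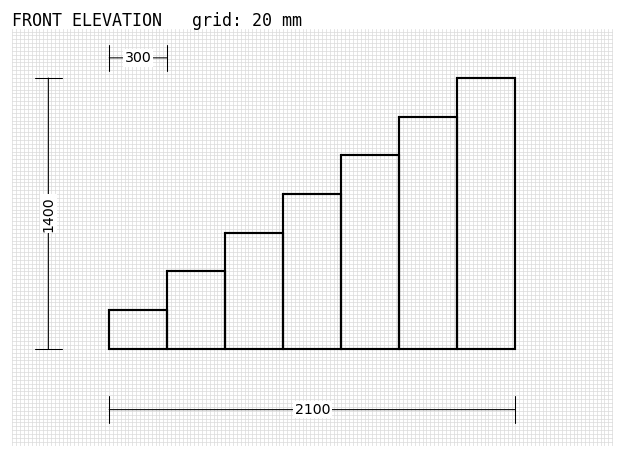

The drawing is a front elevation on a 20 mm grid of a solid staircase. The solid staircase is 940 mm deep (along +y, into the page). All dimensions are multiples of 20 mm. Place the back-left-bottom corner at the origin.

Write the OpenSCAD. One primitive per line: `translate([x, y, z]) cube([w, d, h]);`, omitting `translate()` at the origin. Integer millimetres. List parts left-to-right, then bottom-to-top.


cube([300, 940, 200]);
translate([300, 0, 0]) cube([300, 940, 400]);
translate([600, 0, 0]) cube([300, 940, 600]);
translate([900, 0, 0]) cube([300, 940, 800]);
translate([1200, 0, 0]) cube([300, 940, 1000]);
translate([1500, 0, 0]) cube([300, 940, 1200]);
translate([1800, 0, 0]) cube([300, 940, 1400]);
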